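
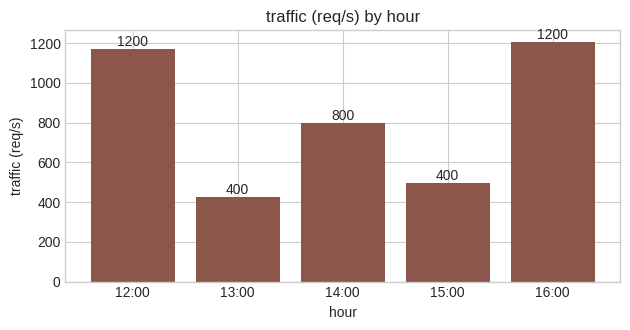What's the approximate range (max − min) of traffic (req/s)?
≈ 800

Max 16:00 ≈ 1200, min 13:00 ≈ 400; range ≈ 800.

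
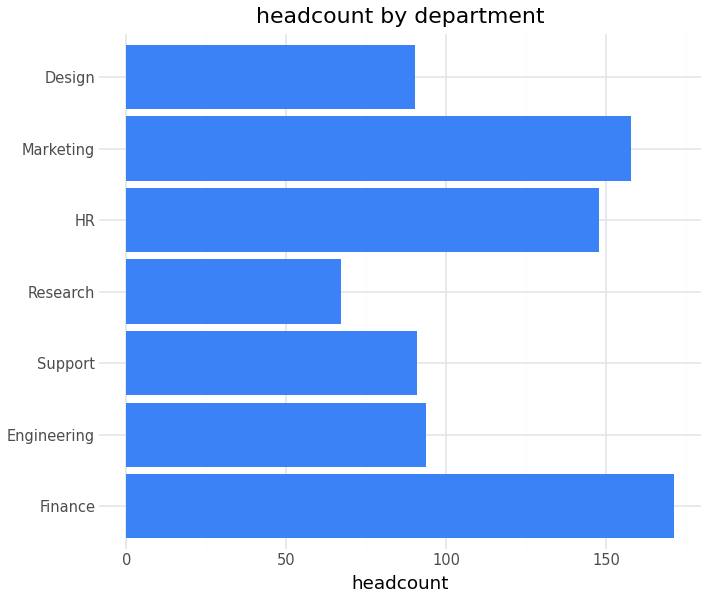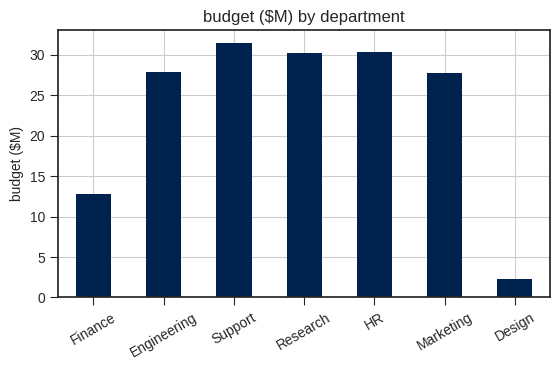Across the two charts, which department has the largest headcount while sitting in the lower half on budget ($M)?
Chart 2 median budget ($M) ≈ 30; below-median departments: Finance, Marketing, Design. Among those, Finance has the highest headcount (≈ 180).

Finance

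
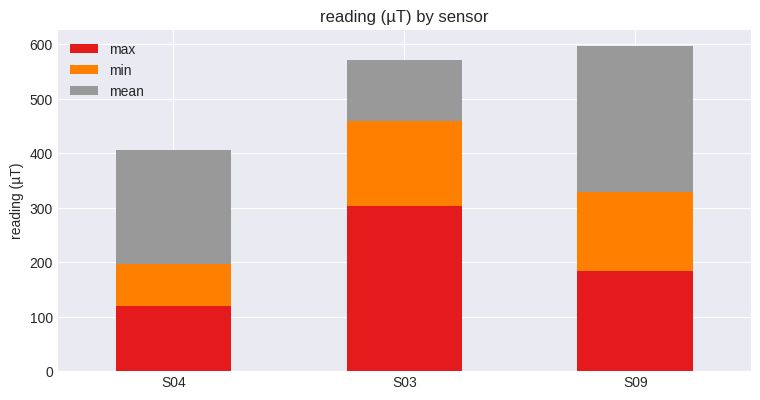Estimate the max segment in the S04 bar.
max top ≈ 100, bottom ≈ 0; segment ≈ 100.

≈ 100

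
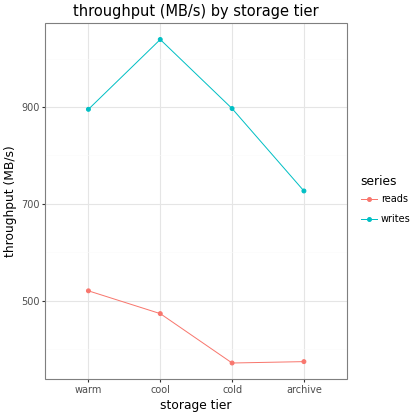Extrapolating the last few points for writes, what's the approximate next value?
Last three: 1000, 900, 700 → slope ≈ -150/step → next ≈ 550.

≈ 550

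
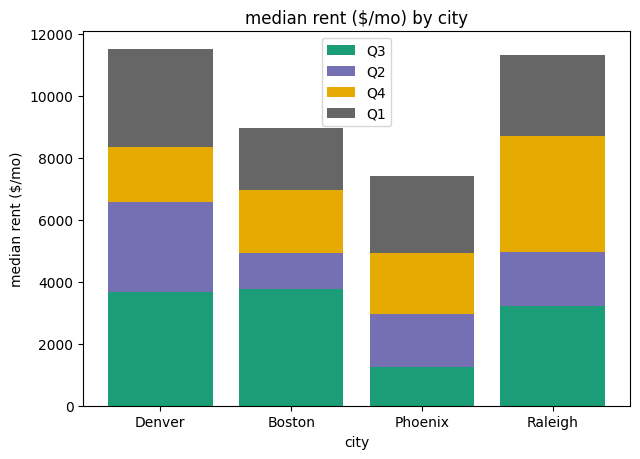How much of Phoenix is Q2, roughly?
≈ 2000

Q2 top ≈ 3000, bottom ≈ 1000; segment ≈ 2000.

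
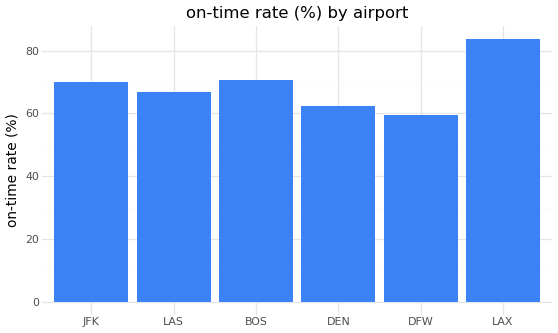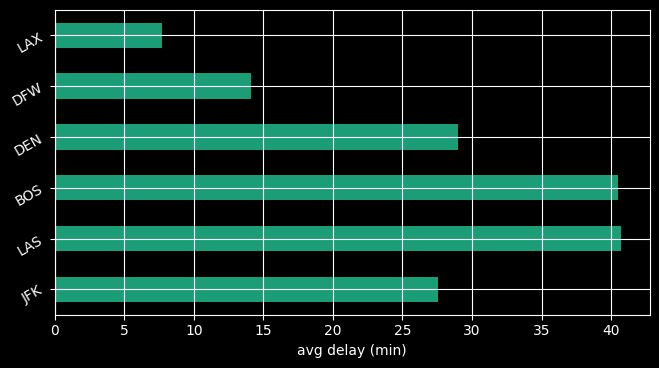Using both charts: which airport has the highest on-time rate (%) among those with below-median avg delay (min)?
Chart 2 median avg delay (min) ≈ 30; below-median airports: JFK, DFW, LAX. Among those, LAX has the highest on-time rate (%) (≈ 80).

LAX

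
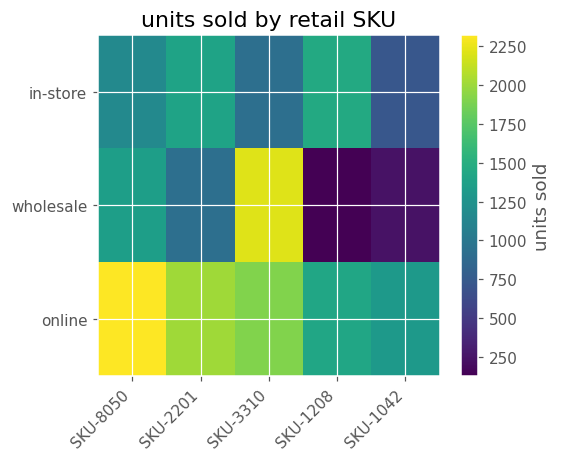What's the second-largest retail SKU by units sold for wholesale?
Top 3 for wholesale: SKU-3310 ≈ 2200, SKU-8050 ≈ 1400, SKU-2201 ≈ 1000.

SKU-8050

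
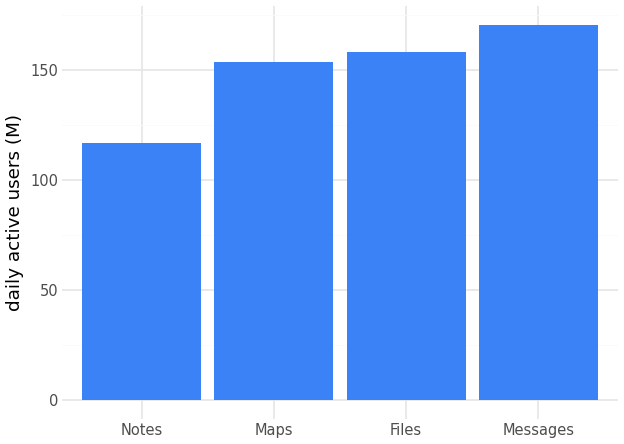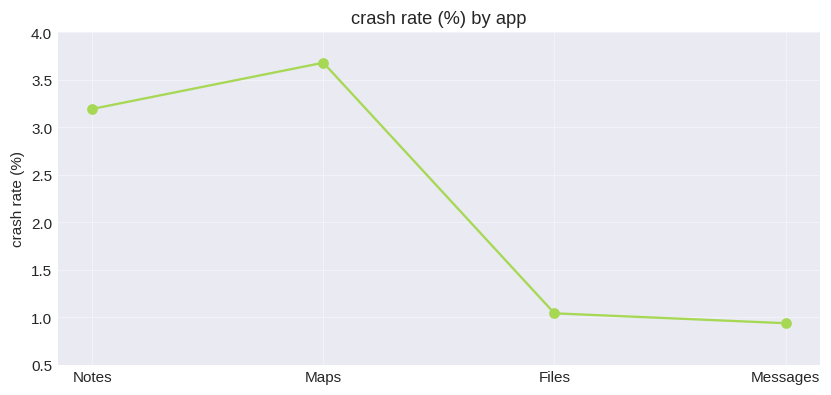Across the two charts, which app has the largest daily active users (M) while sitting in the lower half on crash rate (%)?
Messages

Chart 2 median crash rate (%) ≈ 2; below-median apps: Files, Messages. Among those, Messages has the highest daily active users (M) (≈ 180).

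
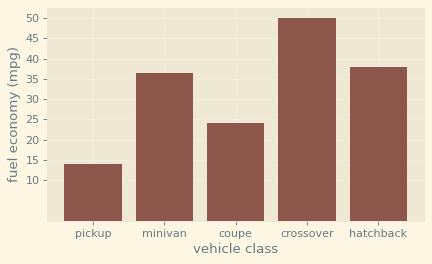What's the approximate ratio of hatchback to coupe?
≈ 1.6×

hatchback ≈ 40, coupe ≈ 25; 40/25 ≈ 1.6.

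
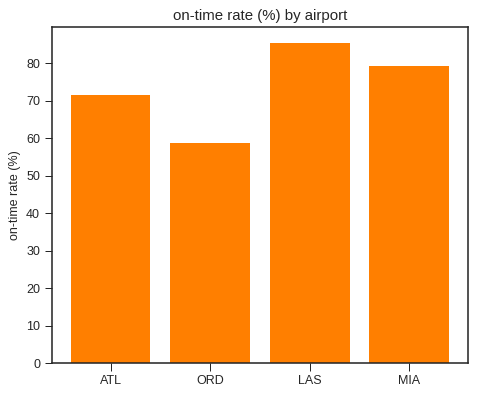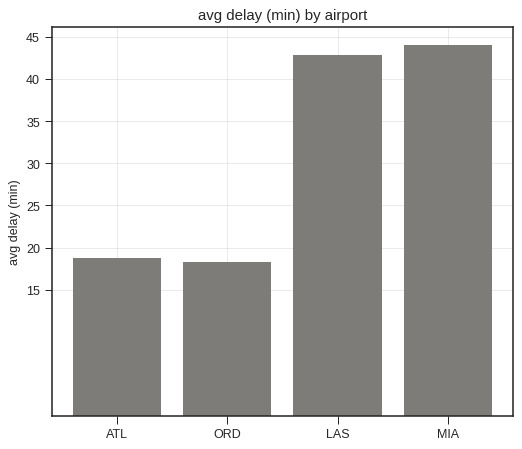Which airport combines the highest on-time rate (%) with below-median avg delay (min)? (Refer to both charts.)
Chart 2 median avg delay (min) ≈ 30; below-median airports: ATL, ORD. Among those, ATL has the highest on-time rate (%) (≈ 70).

ATL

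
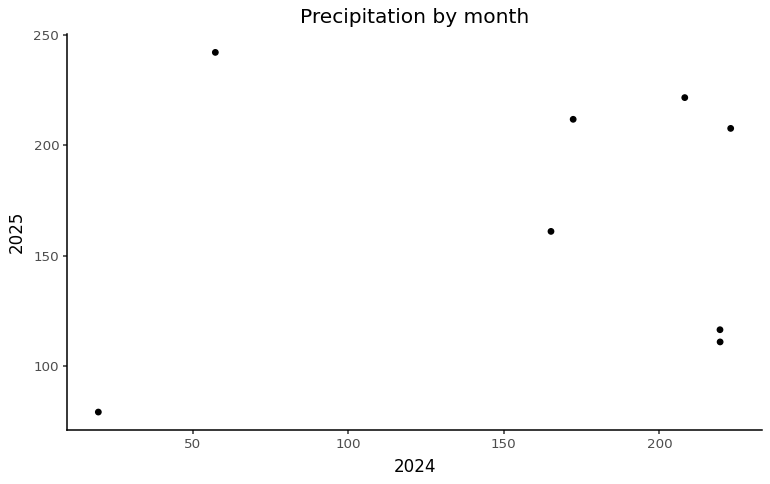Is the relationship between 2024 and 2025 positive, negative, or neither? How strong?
no clear correlation

Points are roughly uncorrelated; weak (|r| ≈ 0.1).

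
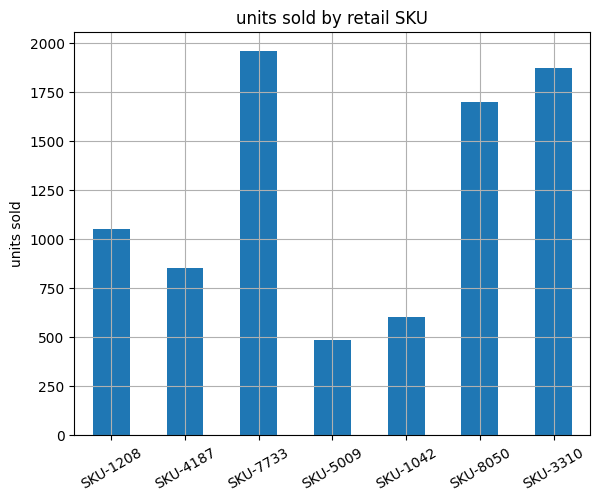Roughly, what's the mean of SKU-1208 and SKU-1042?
(1000 + 600) / 2 ≈ 800.

≈ 800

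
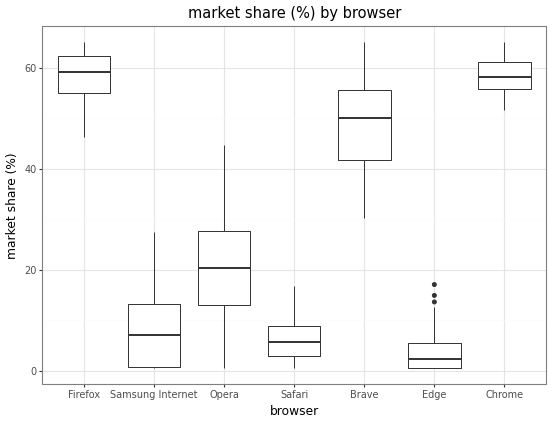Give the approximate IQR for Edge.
Q3 ≈ 5, Q1 ≈ 0; IQR ≈ 5.

≈ 5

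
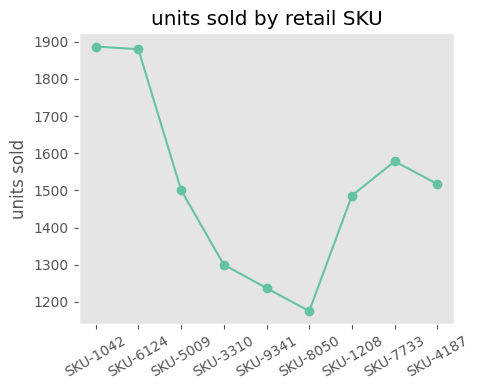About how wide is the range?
≈ 700

Max SKU-1042 ≈ 1900, min SKU-8050 ≈ 1200; range ≈ 700.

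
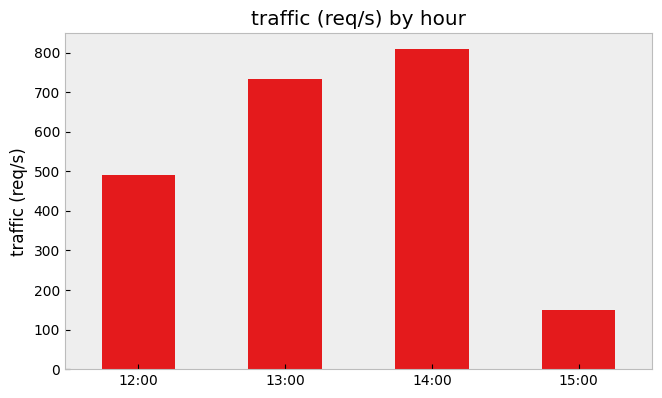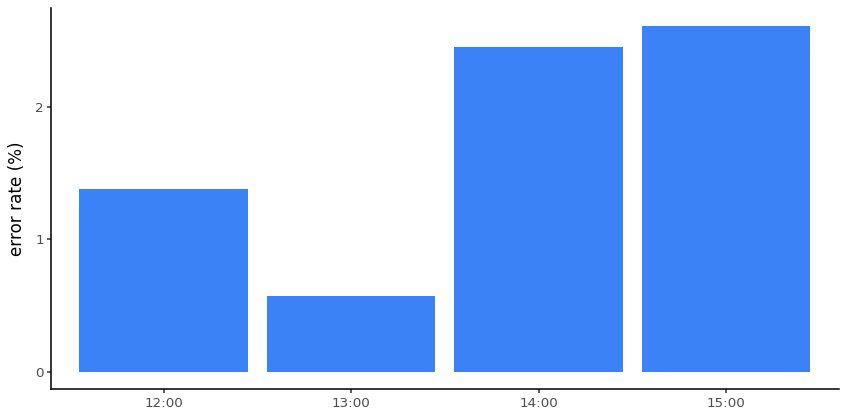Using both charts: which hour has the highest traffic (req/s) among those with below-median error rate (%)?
Chart 2 median error rate (%) ≈ 2; below-median hours: 12:00, 13:00. Among those, 13:00 has the highest traffic (req/s) (≈ 700).

13:00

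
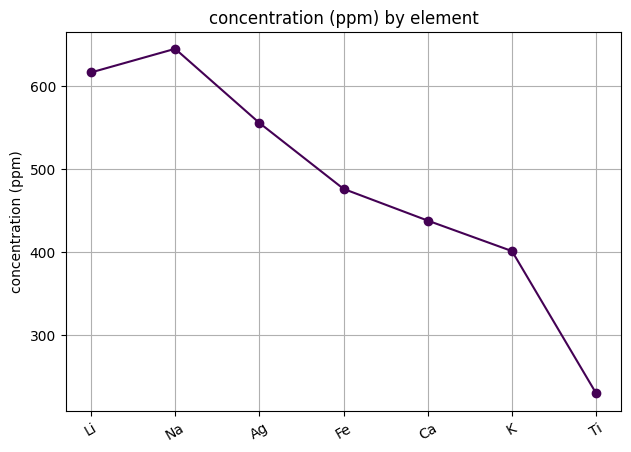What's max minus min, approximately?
Max Na ≈ 650, min Ti ≈ 250; range ≈ 400.

≈ 400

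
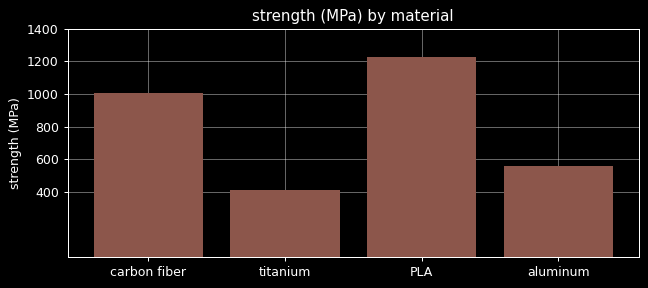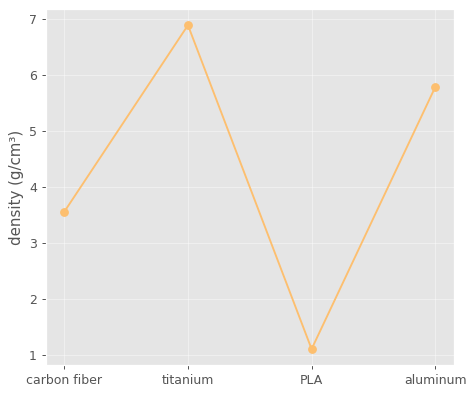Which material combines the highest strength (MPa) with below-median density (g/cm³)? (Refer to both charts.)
PLA

Chart 2 median density (g/cm³) ≈ 5; below-median materials: carbon fiber, PLA. Among those, PLA has the highest strength (MPa) (≈ 1200).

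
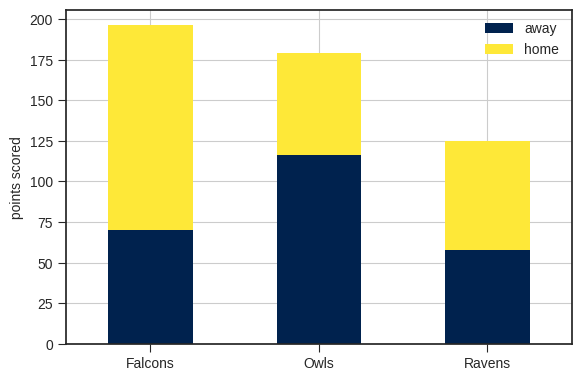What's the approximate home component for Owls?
home top ≈ 180, bottom ≈ 120; segment ≈ 60.

≈ 60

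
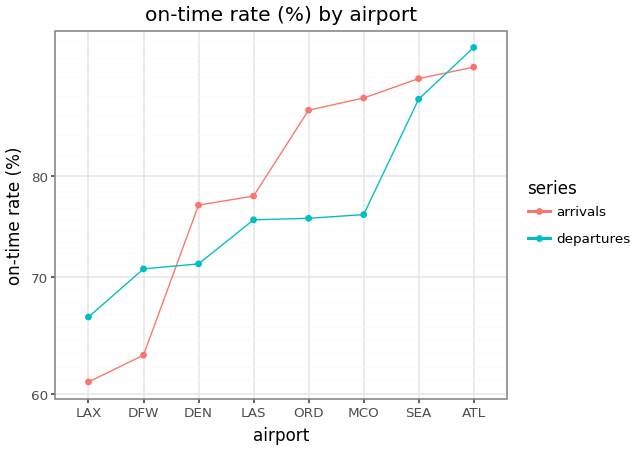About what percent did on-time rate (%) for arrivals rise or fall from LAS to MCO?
≈ +12.5%

LAS ≈ 80, MCO ≈ 90; (90 − 80) / 80 ≈ +12.5%.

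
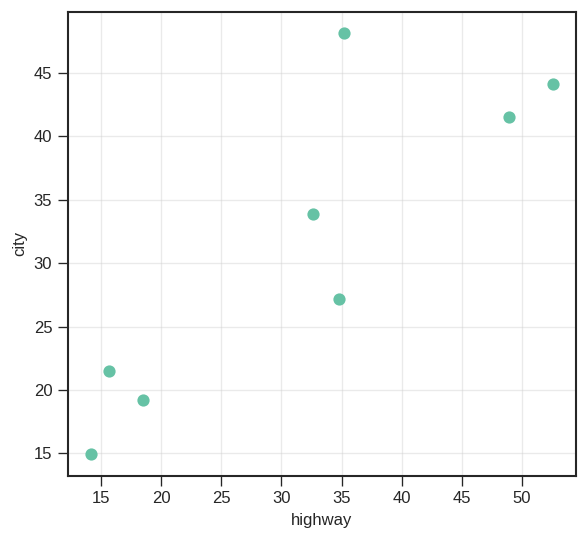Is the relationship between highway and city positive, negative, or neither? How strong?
Points are positively correlated; strong (|r| ≈ 0.9).

positive, strong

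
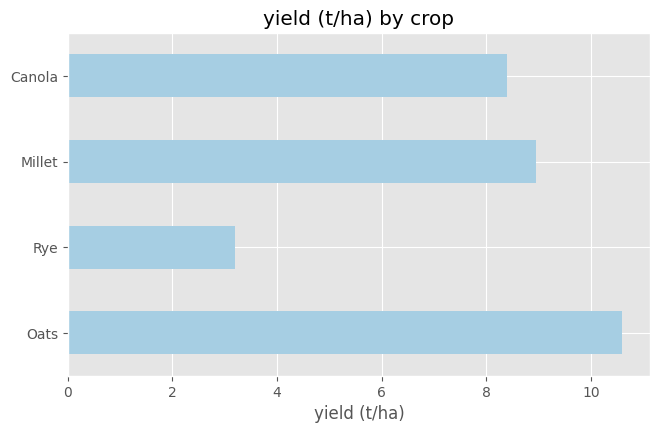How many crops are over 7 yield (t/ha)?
3

Above 7: Oats, Millet, Canola.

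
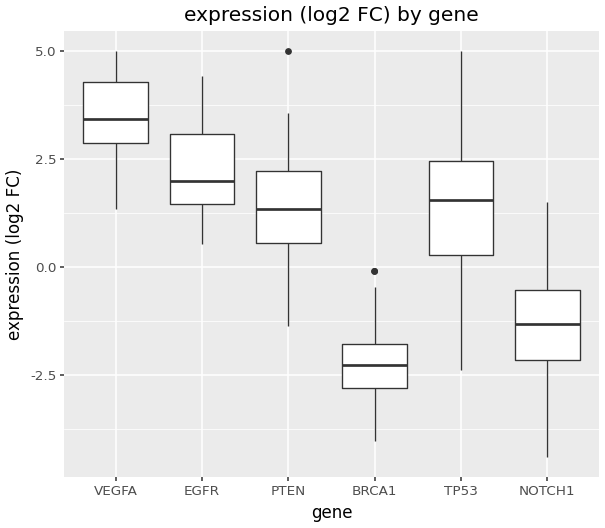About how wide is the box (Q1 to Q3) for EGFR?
Q3 ≈ 3.0, Q1 ≈ 1.5; IQR ≈ 1.5.

≈ 1.5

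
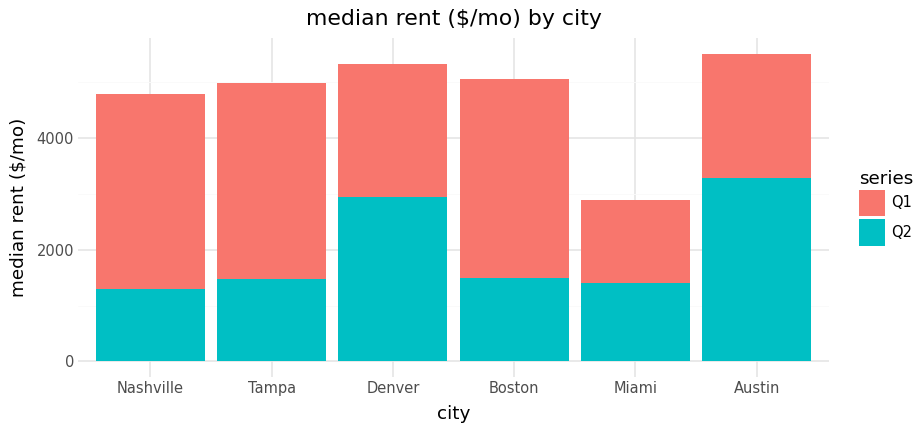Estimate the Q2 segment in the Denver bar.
Q2 top ≈ 3000, bottom ≈ 0; segment ≈ 3000.

≈ 3000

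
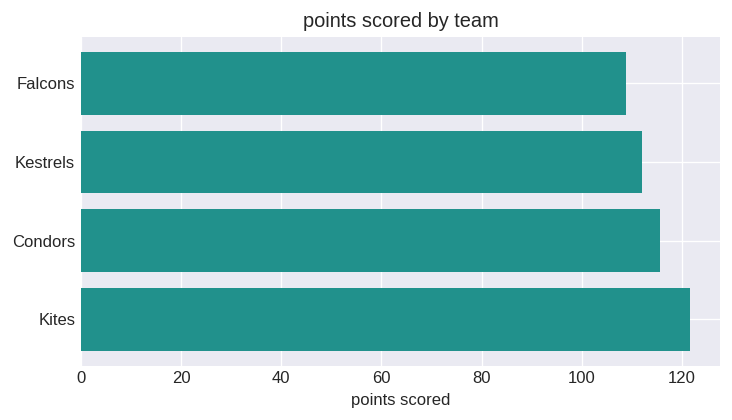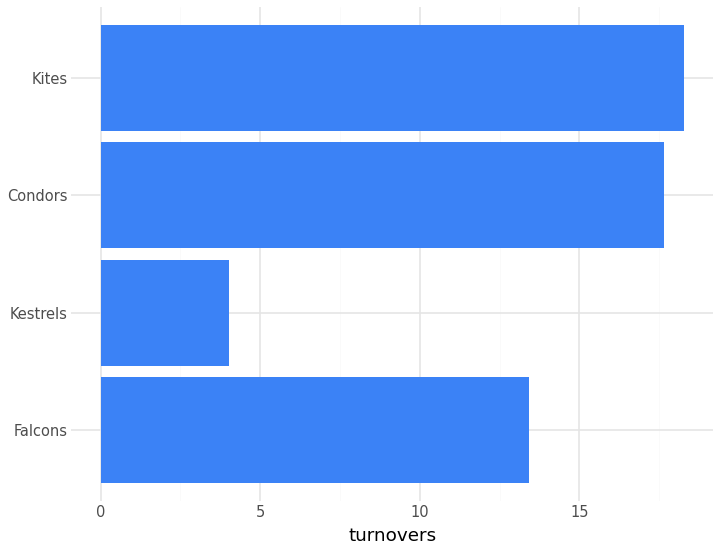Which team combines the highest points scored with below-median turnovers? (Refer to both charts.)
Kestrels

Chart 2 median turnovers ≈ 16; below-median teams: Falcons, Kestrels. Among those, Kestrels has the highest points scored (≈ 120).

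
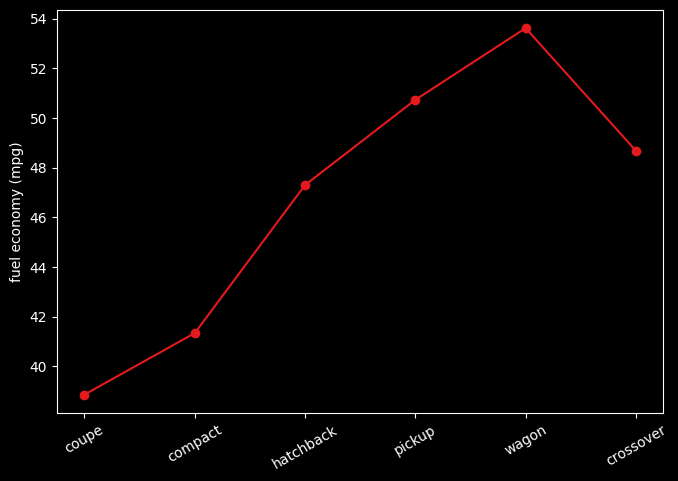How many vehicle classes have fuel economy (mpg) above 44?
Above 44: hatchback, pickup, wagon, crossover.

4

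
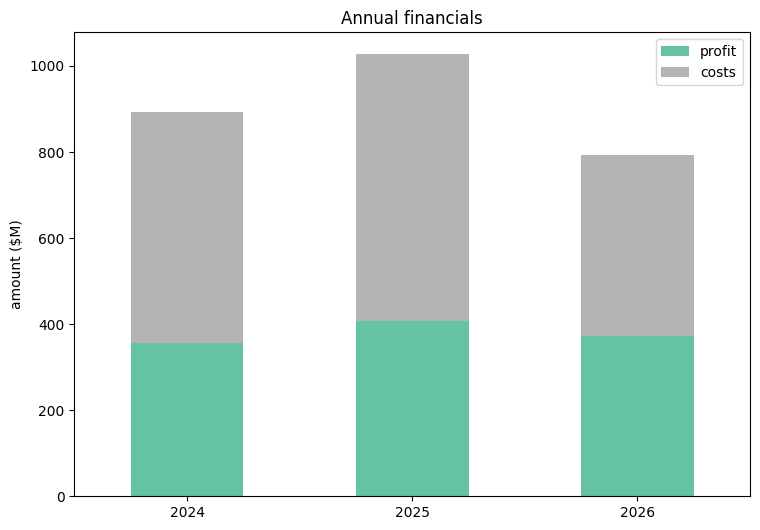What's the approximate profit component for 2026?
≈ 400

profit top ≈ 400, bottom ≈ 0; segment ≈ 400.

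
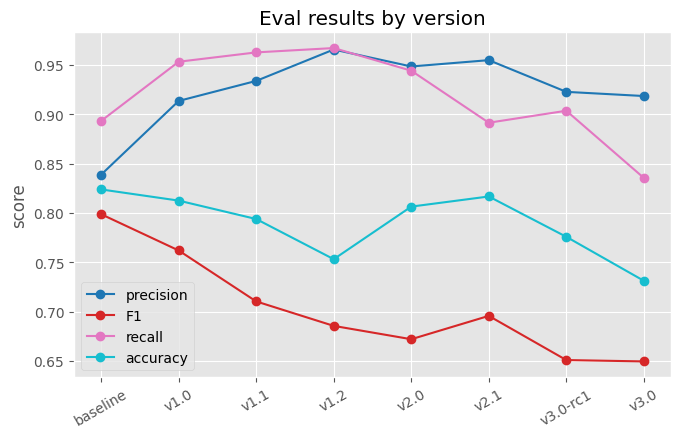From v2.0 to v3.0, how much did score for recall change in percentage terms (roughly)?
≈ -10.5%

v2.0 ≈ 0.95, v3.0 ≈ 0.85; (0.85 − 0.95) / 0.95 ≈ -10.5%.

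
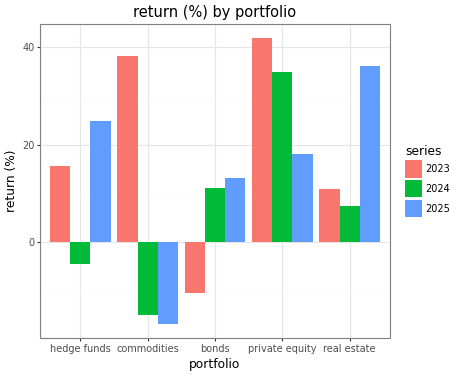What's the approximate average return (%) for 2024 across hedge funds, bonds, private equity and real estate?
≈ 11

(-5 + 10 + 35 + 5) / 4 ≈ 11.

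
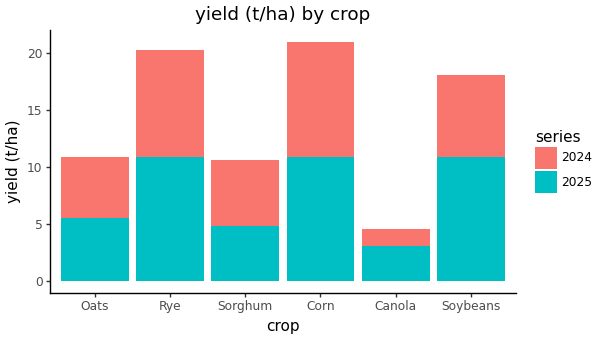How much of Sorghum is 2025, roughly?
≈ 4

2025 top ≈ 4, bottom ≈ 0; segment ≈ 4.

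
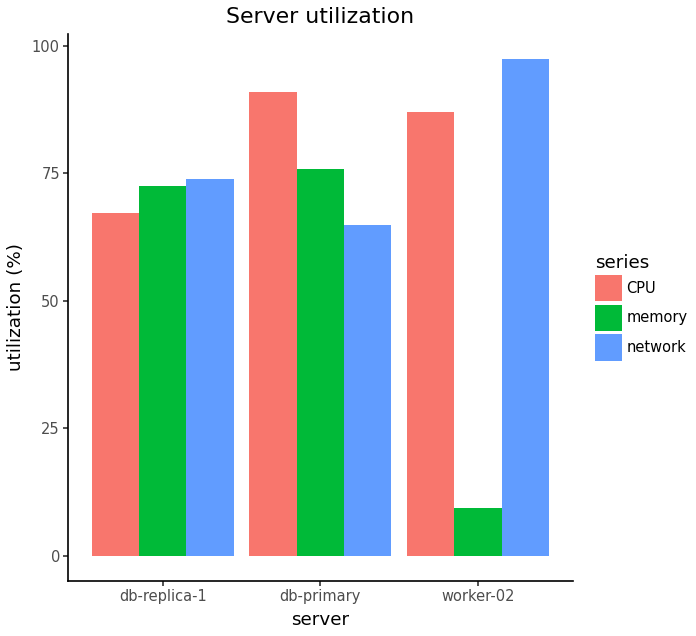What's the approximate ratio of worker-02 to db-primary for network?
worker-02 ≈ 100, db-primary ≈ 60; 100/60 ≈ 1.67.

≈ 1.67×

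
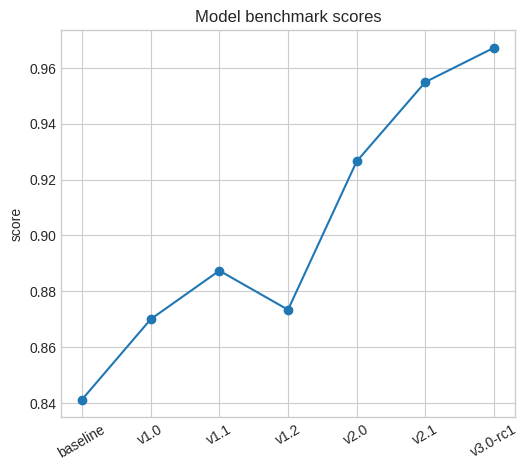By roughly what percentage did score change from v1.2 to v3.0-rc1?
≈ +9.1%

v1.2 ≈ 0.88, v3.0-rc1 ≈ 0.96; (0.96 − 0.88) / 0.88 ≈ +9.1%.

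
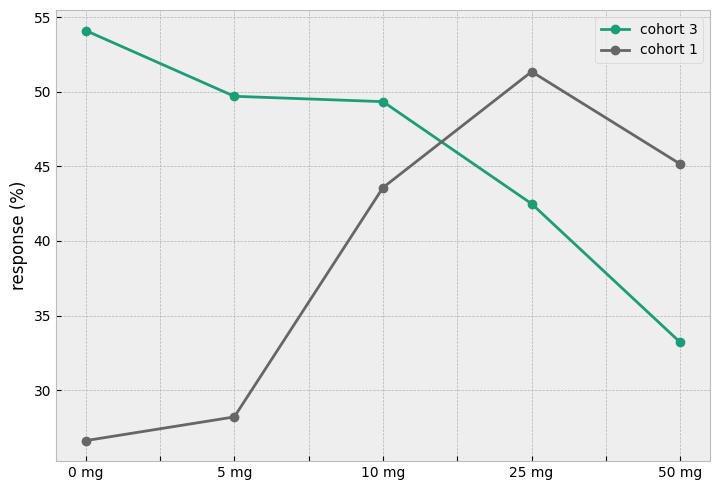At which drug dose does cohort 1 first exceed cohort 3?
25 mg

10 mg: cohort 1 ≈ 45 vs cohort 3 ≈ 50 (not yet); 25 mg: cohort 1 ≈ 50 vs cohort 3 ≈ 40 (first crossover).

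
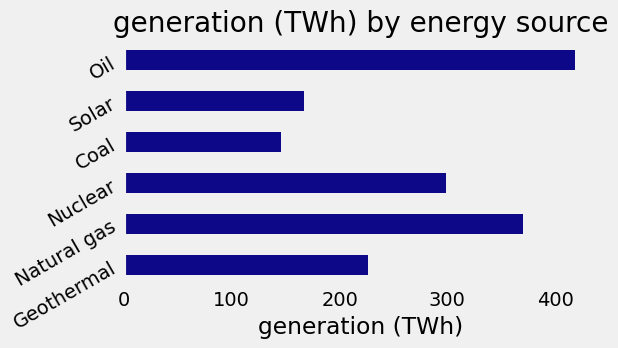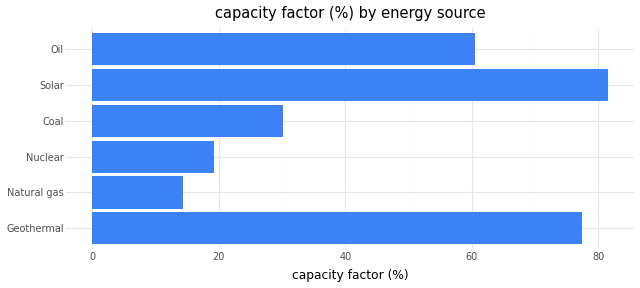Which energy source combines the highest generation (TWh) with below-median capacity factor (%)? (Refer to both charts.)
Chart 2 median capacity factor (%) ≈ 50; below-median energy sources: Natural gas, Nuclear, Coal. Among those, Natural gas has the highest generation (TWh) (≈ 350).

Natural gas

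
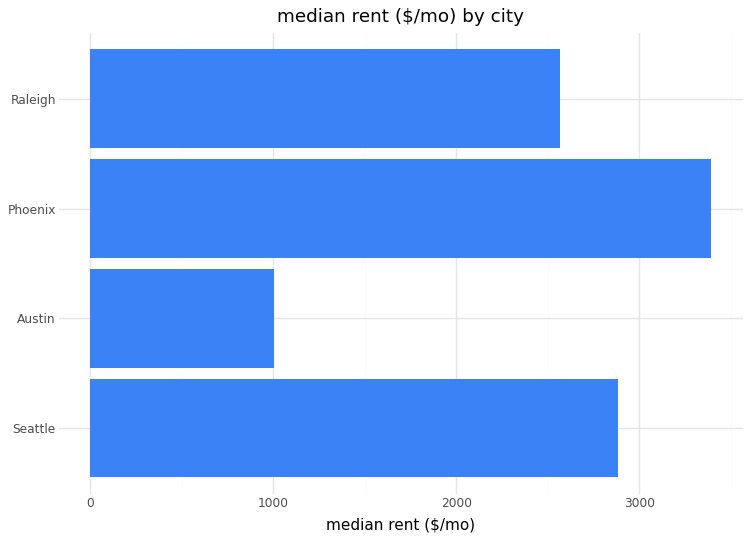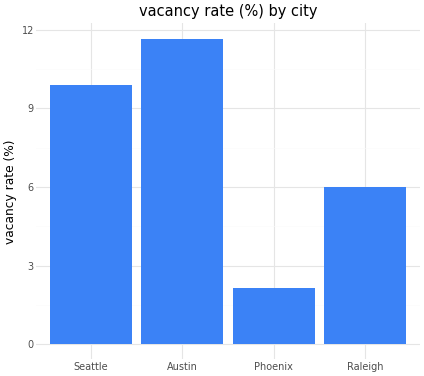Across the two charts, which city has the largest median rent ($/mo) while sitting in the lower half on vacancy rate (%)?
Phoenix

Chart 2 median vacancy rate (%) ≈ 8; below-median cities: Phoenix, Raleigh. Among those, Phoenix has the highest median rent ($/mo) (≈ 3500).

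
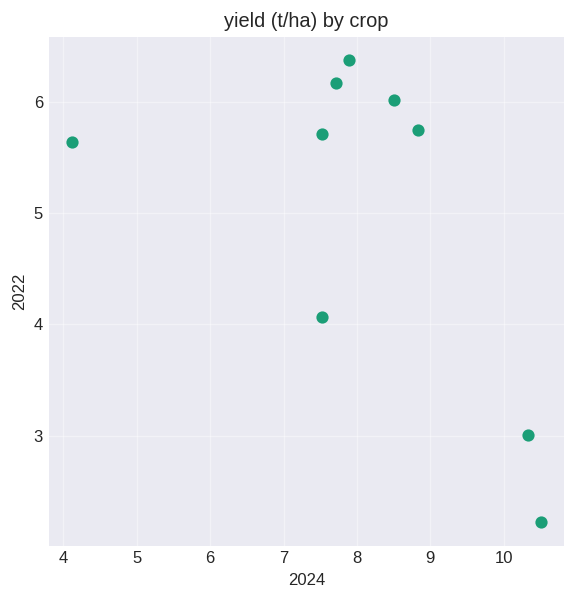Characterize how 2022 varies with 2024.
Points are negatively correlated; moderate (|r| ≈ 0.6).

negative, moderate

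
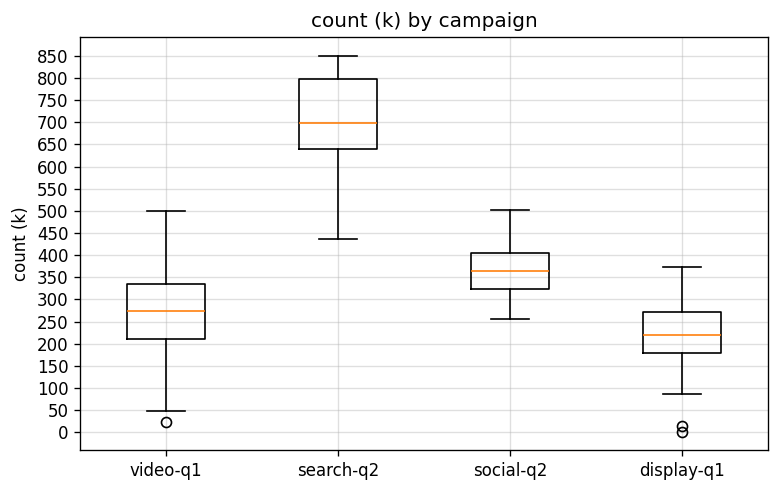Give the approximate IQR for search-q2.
Q3 ≈ 800, Q1 ≈ 650; IQR ≈ 150.

≈ 150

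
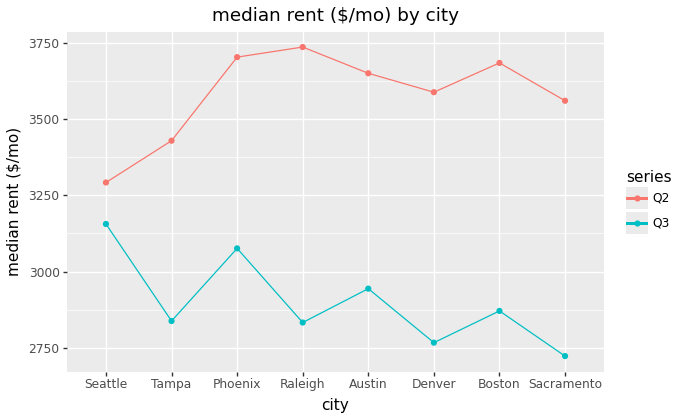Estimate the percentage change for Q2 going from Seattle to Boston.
≈ +12.1%

Seattle ≈ 3300, Boston ≈ 3700; (3700 − 3300) / 3300 ≈ +12.1%.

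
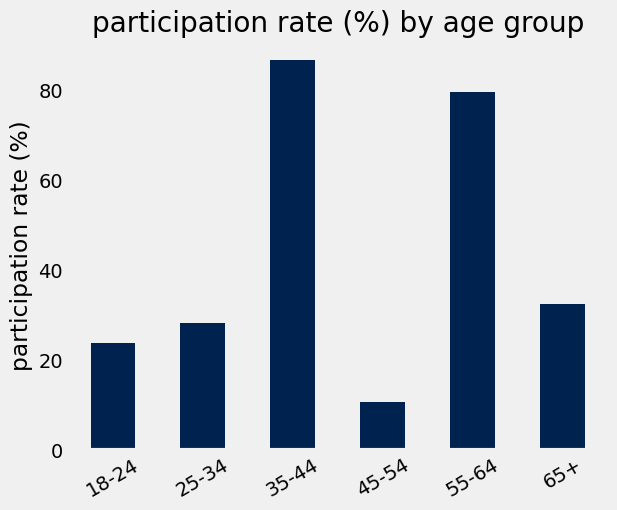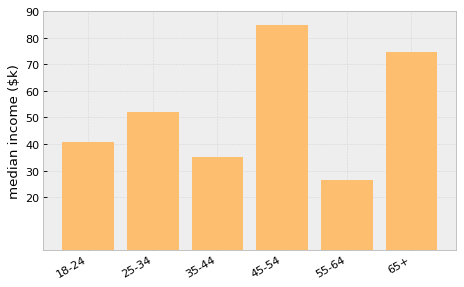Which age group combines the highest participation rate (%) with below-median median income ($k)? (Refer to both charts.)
35-44

Chart 2 median median income ($k) ≈ 50; below-median age groups: 18-24, 35-44, 55-64. Among those, 35-44 has the highest participation rate (%) (≈ 90).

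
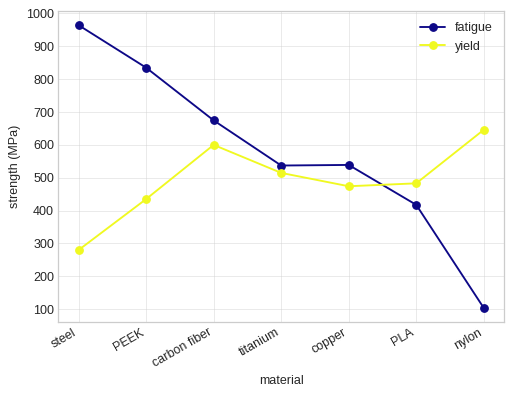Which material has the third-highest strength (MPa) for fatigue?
Top 4 for fatigue: steel ≈ 1000, PEEK ≈ 800, carbon fiber ≈ 700, copper ≈ 500.

carbon fiber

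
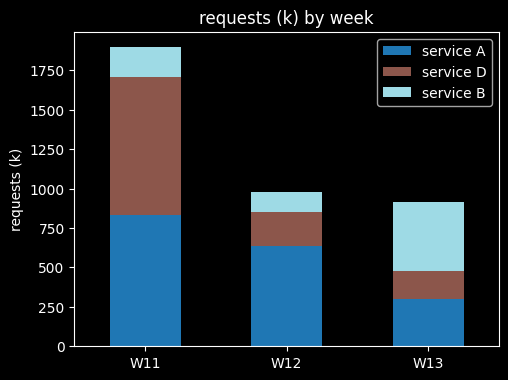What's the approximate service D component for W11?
≈ 1000

service D top ≈ 1800, bottom ≈ 800; segment ≈ 1000.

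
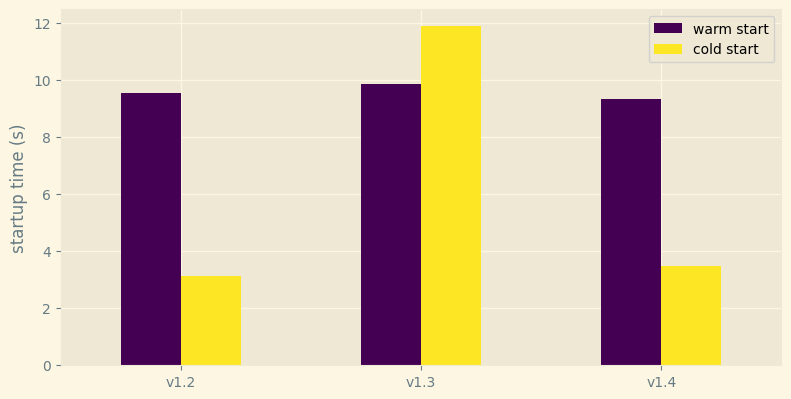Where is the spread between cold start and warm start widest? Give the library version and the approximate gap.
v1.2, ≈ 7 s

v1.2: cold start ≈ 3, warm start ≈ 10 → gap ≈ 7. Next-largest (v1.4) is only ≈ 6.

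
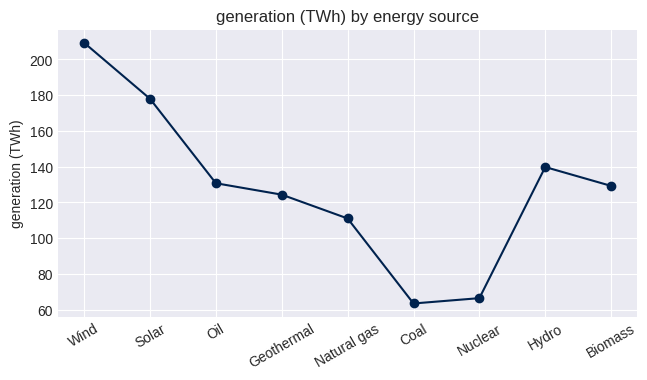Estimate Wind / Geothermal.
≈ 1.67×

Wind ≈ 200, Geothermal ≈ 120; 200/120 ≈ 1.67.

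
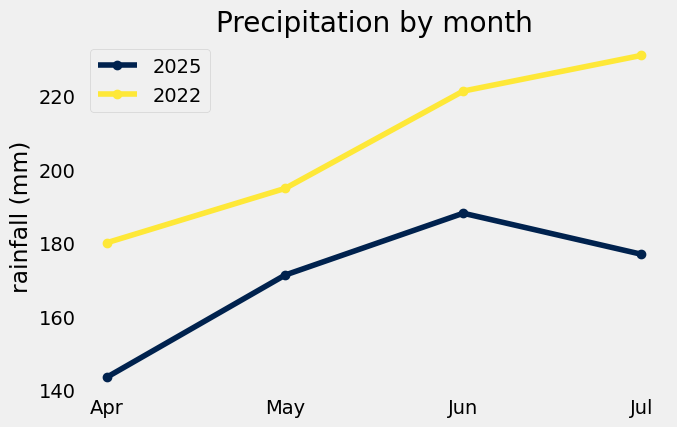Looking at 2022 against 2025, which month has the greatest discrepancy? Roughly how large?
Jul, ≈ 50 mm

Jul: 2022 ≈ 230, 2025 ≈ 180 → gap ≈ 50. Next-largest (Apr) is only ≈ 40.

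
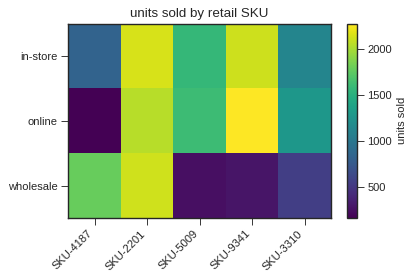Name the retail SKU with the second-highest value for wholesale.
Top 3 for wholesale: SKU-2201 ≈ 2200, SKU-4187 ≈ 1800, SKU-3310 ≈ 600.

SKU-4187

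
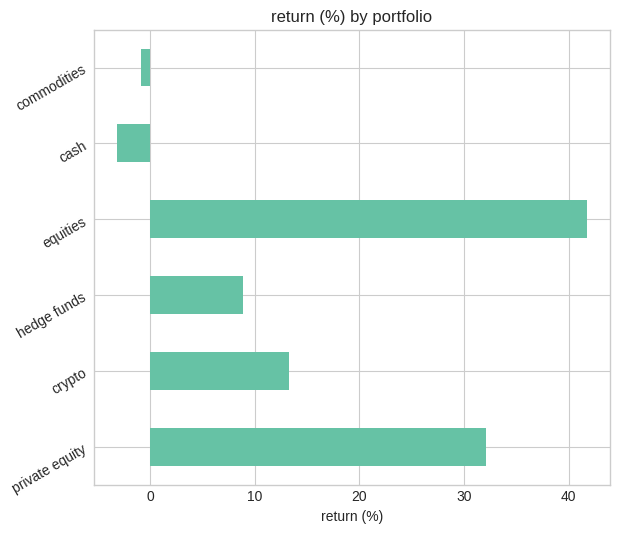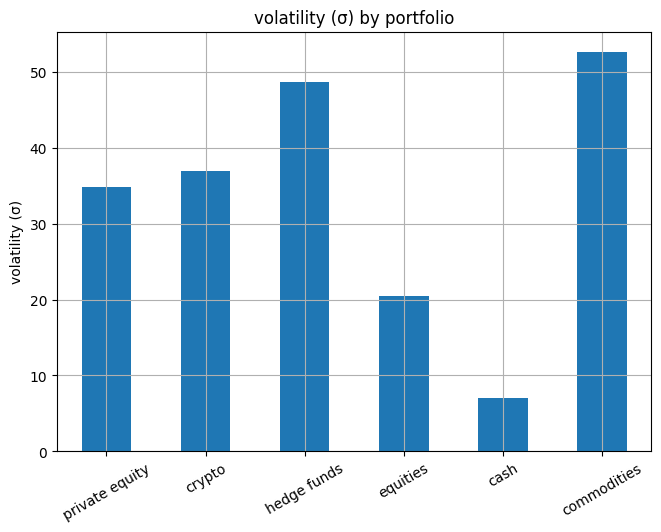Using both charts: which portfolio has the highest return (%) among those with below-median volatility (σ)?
Chart 2 median volatility (σ) ≈ 35; below-median portfolios: private equity, equities, cash. Among those, equities has the highest return (%) (≈ 40).

equities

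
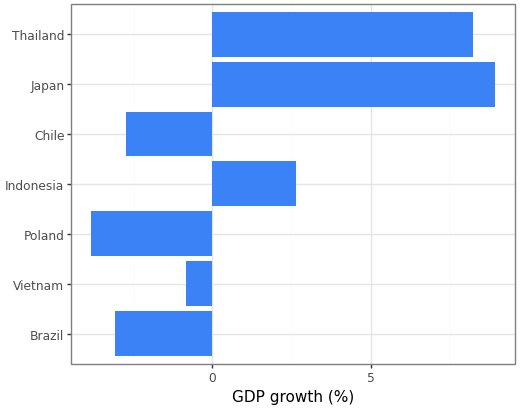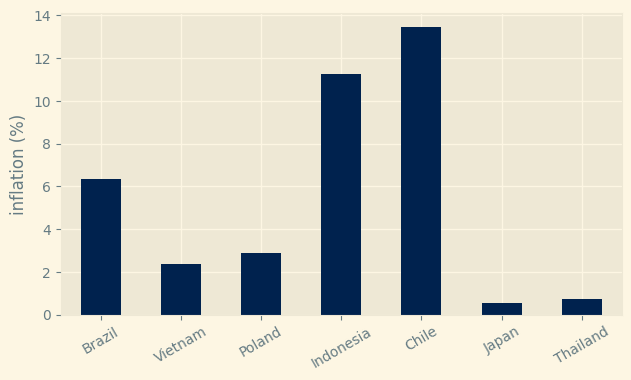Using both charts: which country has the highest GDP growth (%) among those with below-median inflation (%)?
Chart 2 median inflation (%) ≈ 2; below-median countries: Vietnam, Japan, Thailand. Among those, Japan has the highest GDP growth (%) (≈ 9).

Japan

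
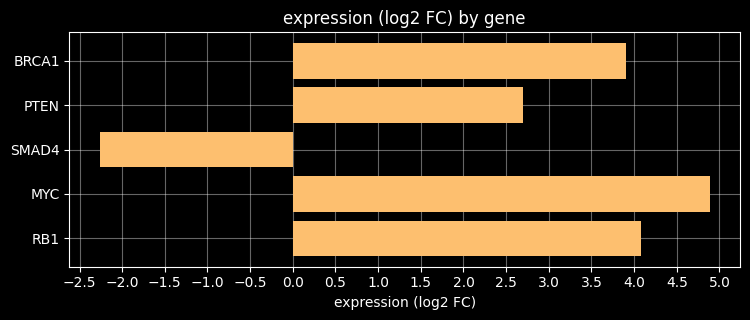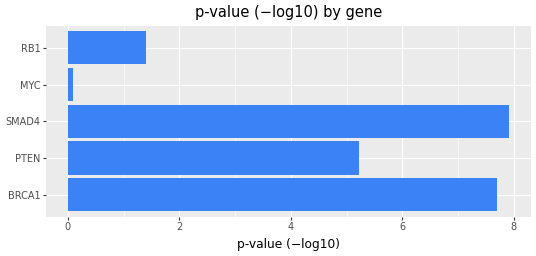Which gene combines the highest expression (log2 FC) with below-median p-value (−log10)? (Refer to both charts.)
Chart 2 median p-value (−log10) ≈ 5; below-median genes: MYC, RB1. Among those, MYC has the highest expression (log2 FC) (≈ 5).

MYC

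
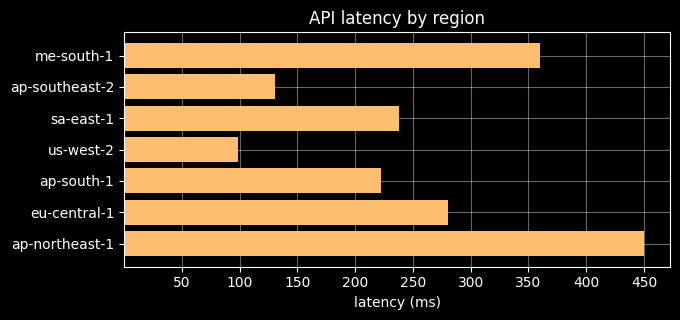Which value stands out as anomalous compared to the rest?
ap-northeast-1

ap-northeast-1 ≈ 450; the rest sit between ≈ 100 and ≈ 350.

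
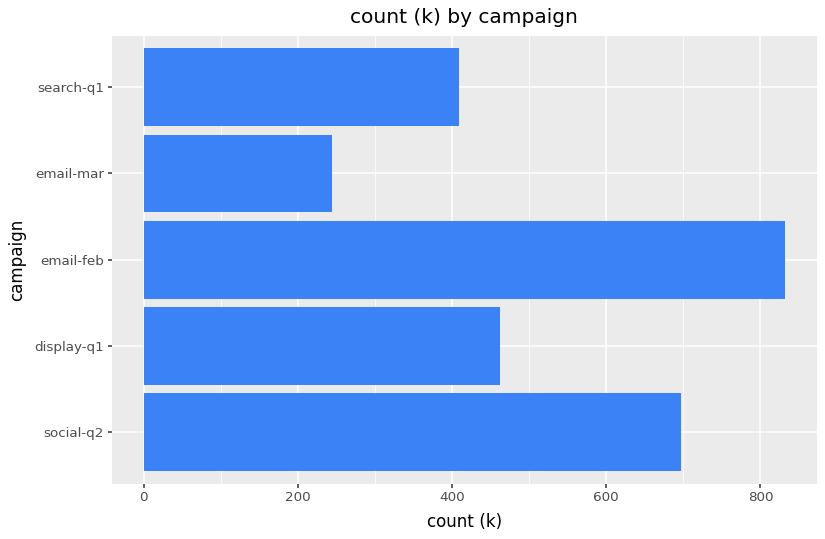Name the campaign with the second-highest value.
Top 3: email-feb ≈ 800, social-q2 ≈ 700, display-q1 ≈ 500.

social-q2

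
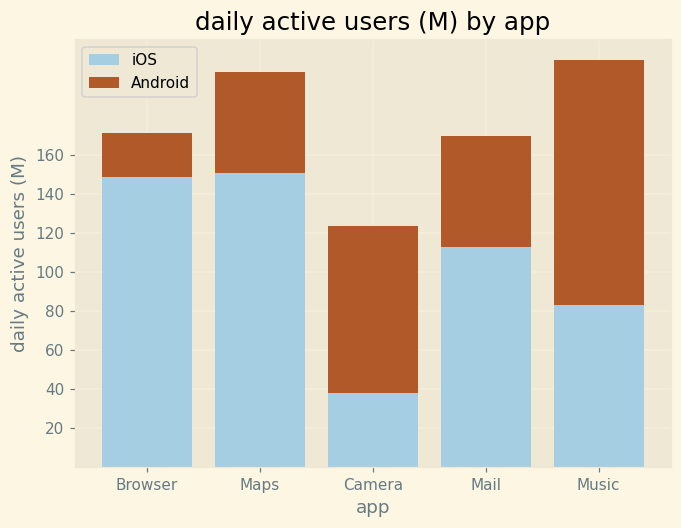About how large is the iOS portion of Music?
≈ 80

iOS top ≈ 80, bottom ≈ 0; segment ≈ 80.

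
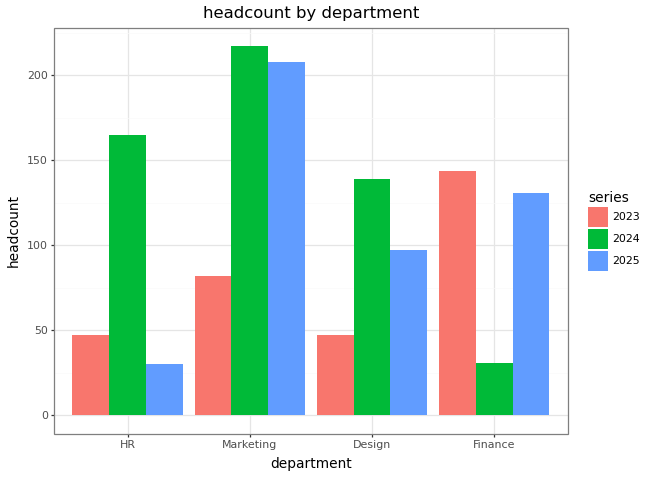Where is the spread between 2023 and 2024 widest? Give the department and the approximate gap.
Marketing: 2023 ≈ 80, 2024 ≈ 220 → gap ≈ 140. Next-largest (HR) is only ≈ 120.

Marketing, ≈ 140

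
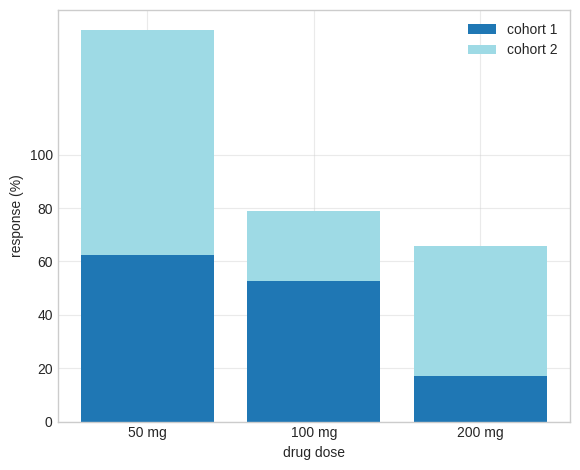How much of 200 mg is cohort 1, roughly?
cohort 1 top ≈ 20, bottom ≈ 0; segment ≈ 20.

≈ 20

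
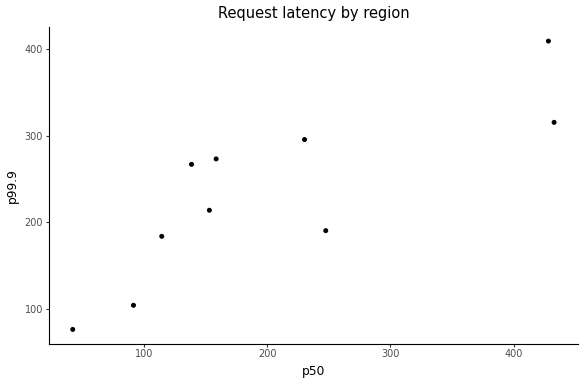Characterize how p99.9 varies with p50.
Points are positively correlated; strong (|r| ≈ 0.8).

positive, strong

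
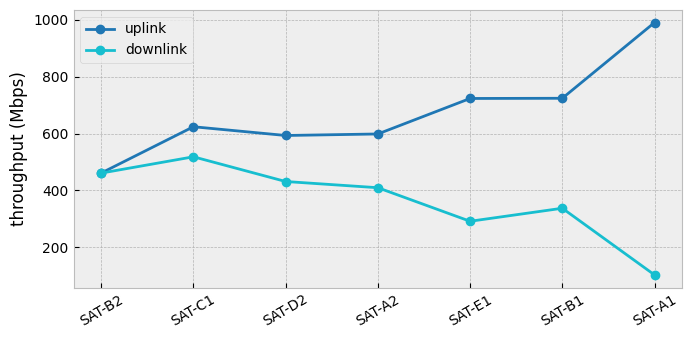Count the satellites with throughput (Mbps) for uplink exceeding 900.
Above 900: SAT-A1.

1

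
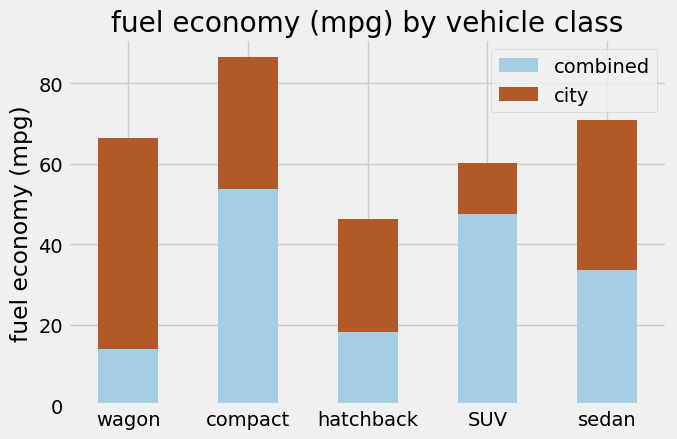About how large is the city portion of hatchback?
≈ 30

city top ≈ 50, bottom ≈ 20; segment ≈ 30.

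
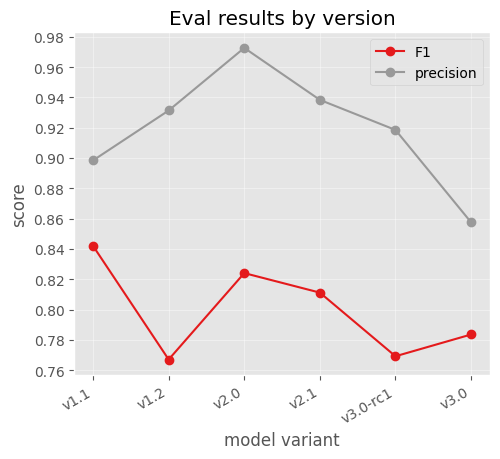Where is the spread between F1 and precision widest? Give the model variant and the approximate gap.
v1.2, ≈ 0.18

v1.2: F1 ≈ 0.76, precision ≈ 0.94 → gap ≈ 0.18. Next-largest (v3.0-rc1) is only ≈ 0.16.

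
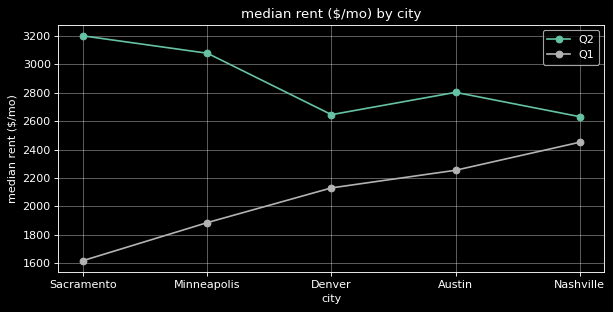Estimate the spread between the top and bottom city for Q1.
Max Nashville ≈ 2400, min Sacramento ≈ 1600; range ≈ 800.

≈ 800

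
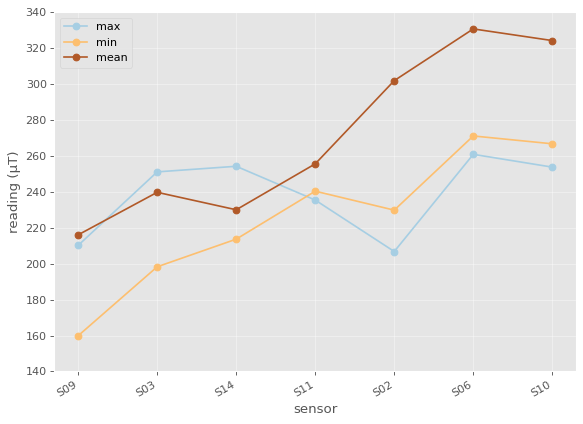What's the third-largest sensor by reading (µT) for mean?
S02

Top 4 for mean: S06 ≈ 340, S10 ≈ 320, S02 ≈ 300, S11 ≈ 260.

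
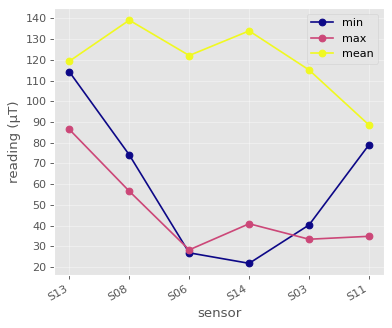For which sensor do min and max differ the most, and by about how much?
S11, ≈ 50 µT

S11: min ≈ 80, max ≈ 30 → gap ≈ 50. Next-largest (S13) is only ≈ 20.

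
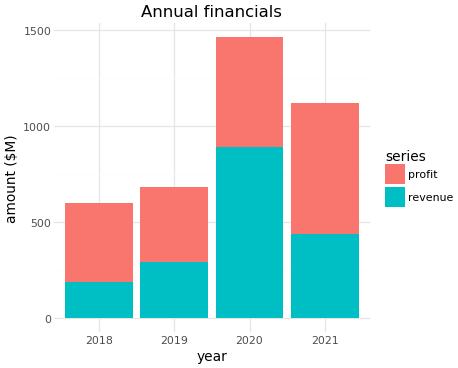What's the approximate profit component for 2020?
profit top ≈ 1400, bottom ≈ 800; segment ≈ 600.

≈ 600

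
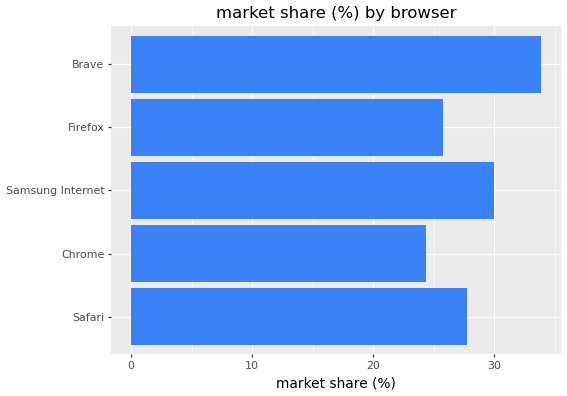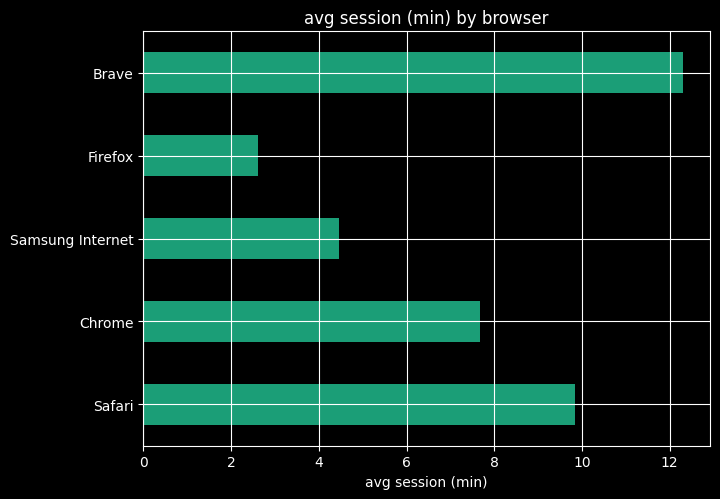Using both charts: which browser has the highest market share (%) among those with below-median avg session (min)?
Chart 2 median avg session (min) ≈ 8; below-median browsers: Samsung Internet, Firefox. Among those, Samsung Internet has the highest market share (%) (≈ 30).

Samsung Internet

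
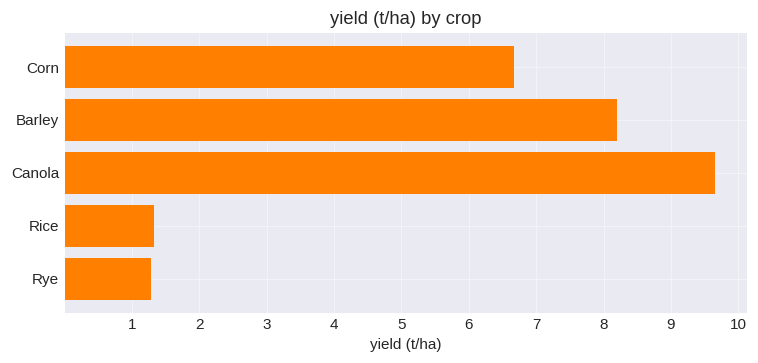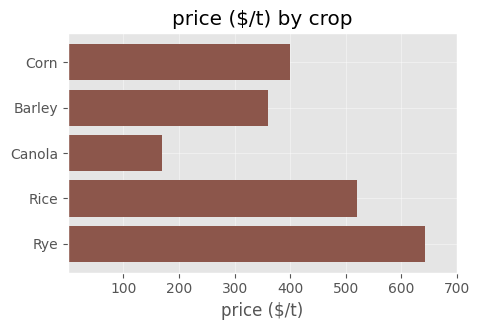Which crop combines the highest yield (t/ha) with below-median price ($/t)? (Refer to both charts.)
Canola

Chart 2 median price ($/t) ≈ 400; below-median crops: Barley, Canola. Among those, Canola has the highest yield (t/ha) (≈ 10).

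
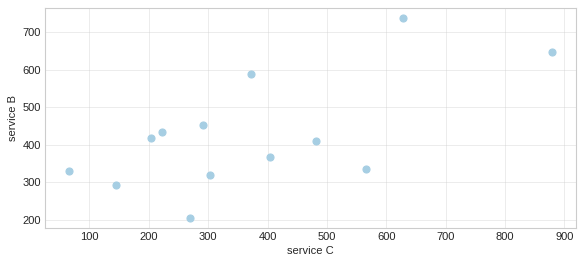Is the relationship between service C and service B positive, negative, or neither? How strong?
Points are positively correlated; moderate (|r| ≈ 0.6).

positive, moderate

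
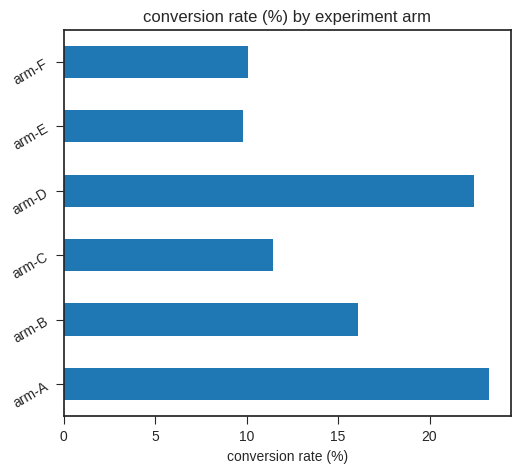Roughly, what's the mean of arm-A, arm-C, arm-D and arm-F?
(24 + 12 + 22 + 10) / 4 ≈ 17.

≈ 17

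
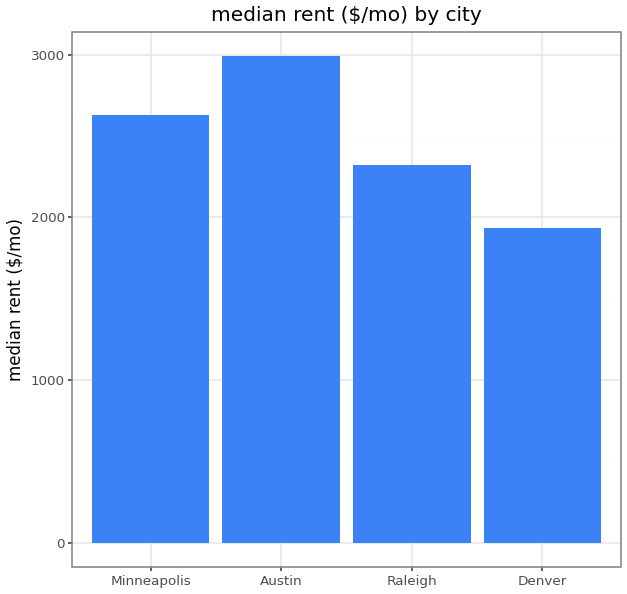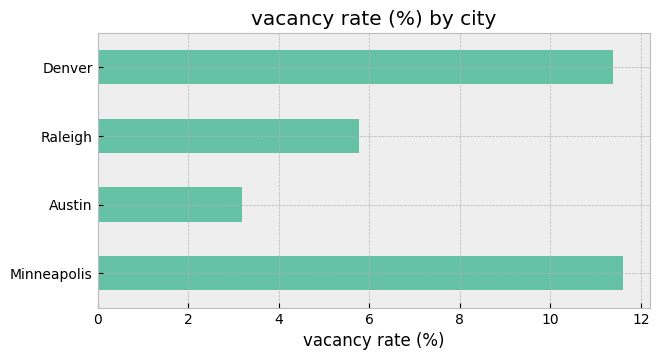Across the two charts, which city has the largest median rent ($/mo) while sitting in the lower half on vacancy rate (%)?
Chart 2 median vacancy rate (%) ≈ 8; below-median cities: Austin, Raleigh. Among those, Austin has the highest median rent ($/mo) (≈ 3000).

Austin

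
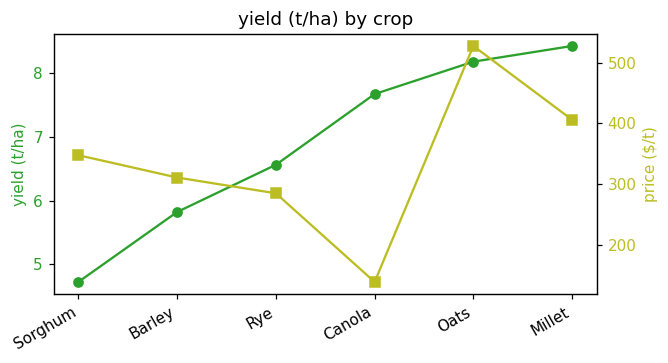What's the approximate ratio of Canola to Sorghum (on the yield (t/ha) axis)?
Canola ≈ 7.5, Sorghum ≈ 4.5; 7.5/4.5 ≈ 1.67.

≈ 1.67×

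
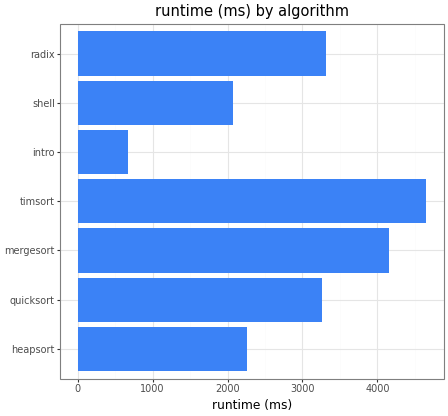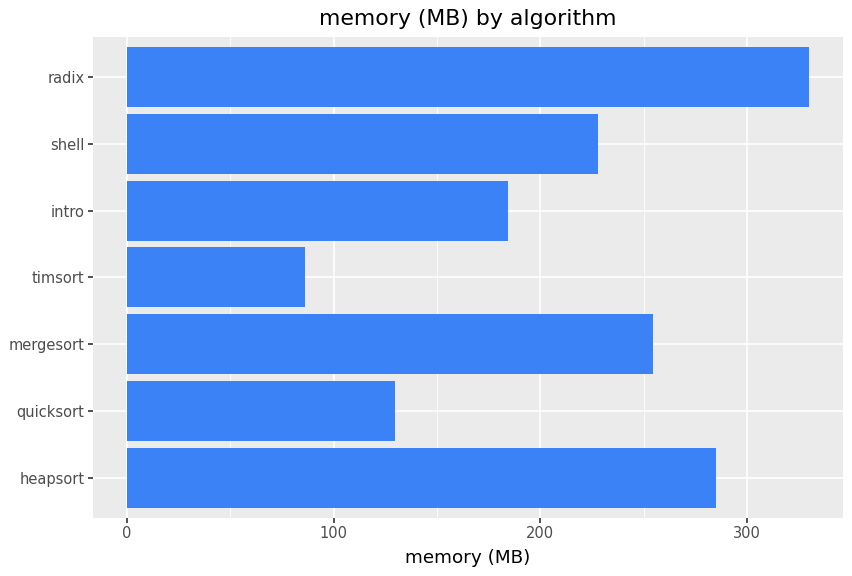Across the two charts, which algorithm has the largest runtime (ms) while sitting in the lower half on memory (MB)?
Chart 2 median memory (MB) ≈ 250; below-median algorithms: quicksort, timsort, intro. Among those, timsort has the highest runtime (ms) (≈ 4500).

timsort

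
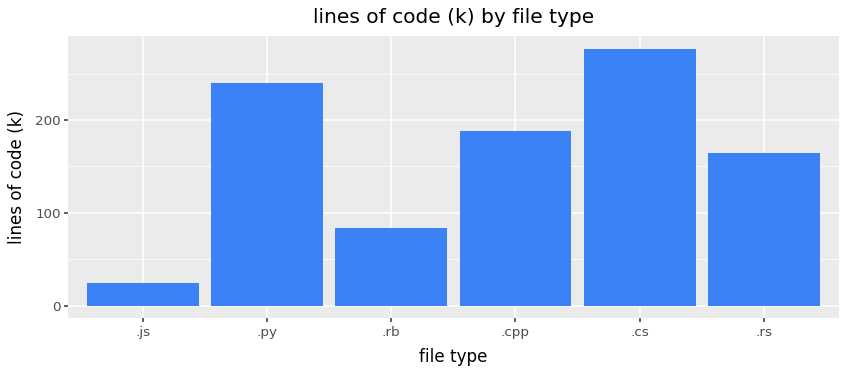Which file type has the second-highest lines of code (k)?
Top 3: .cs ≈ 275, .py ≈ 250, .cpp ≈ 200.

.py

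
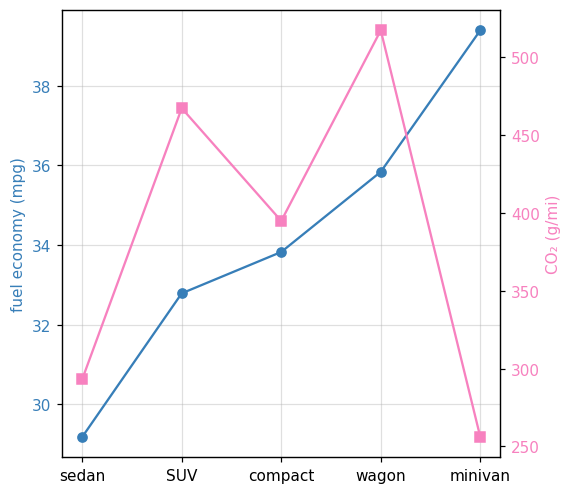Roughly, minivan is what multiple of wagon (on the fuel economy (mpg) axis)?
≈ 1.08×

minivan ≈ 39, wagon ≈ 36; 39/36 ≈ 1.08.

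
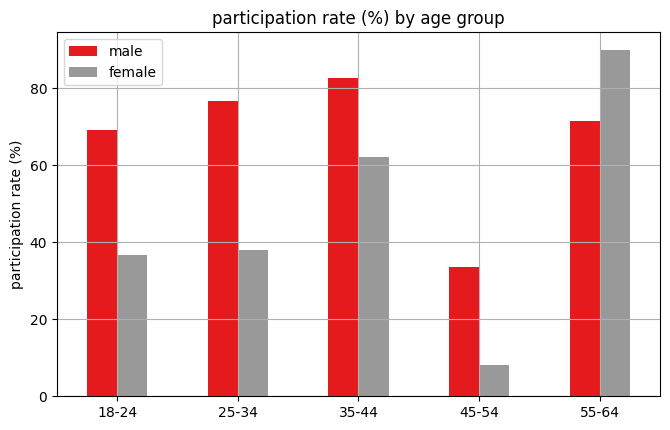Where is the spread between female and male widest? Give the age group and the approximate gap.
25-34, ≈ 40 %

25-34: female ≈ 40, male ≈ 80 → gap ≈ 40. Next-largest (18-24) is only ≈ 30.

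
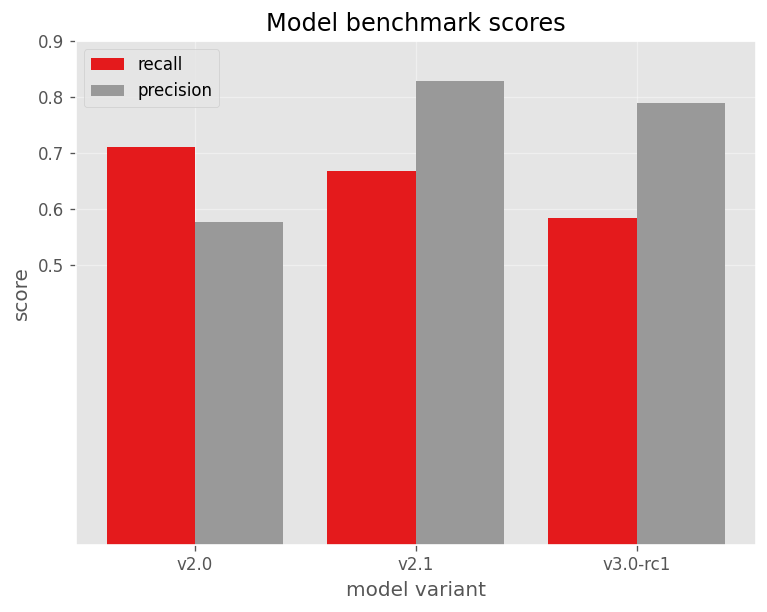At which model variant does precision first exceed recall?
v2.1

v2.0: precision ≈ 0.6 vs recall ≈ 0.7 (not yet); v2.1: precision ≈ 0.8 vs recall ≈ 0.7 (first crossover).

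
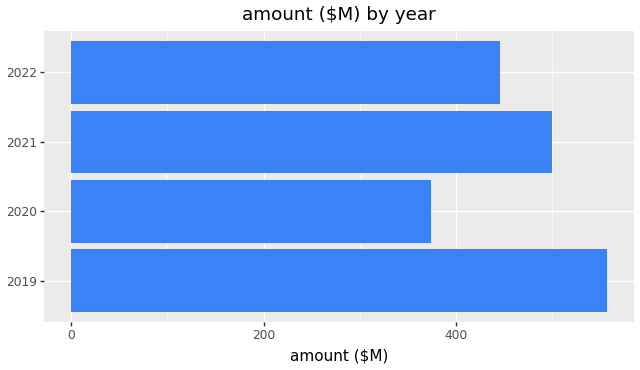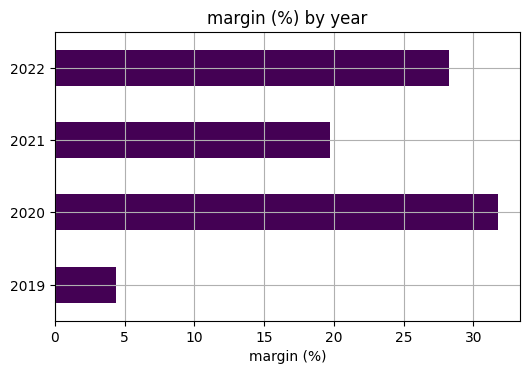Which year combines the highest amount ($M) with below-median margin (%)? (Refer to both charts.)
Chart 2 median margin (%) ≈ 25; below-median years: 2019, 2021. Among those, 2019 has the highest amount ($M) (≈ 600).

2019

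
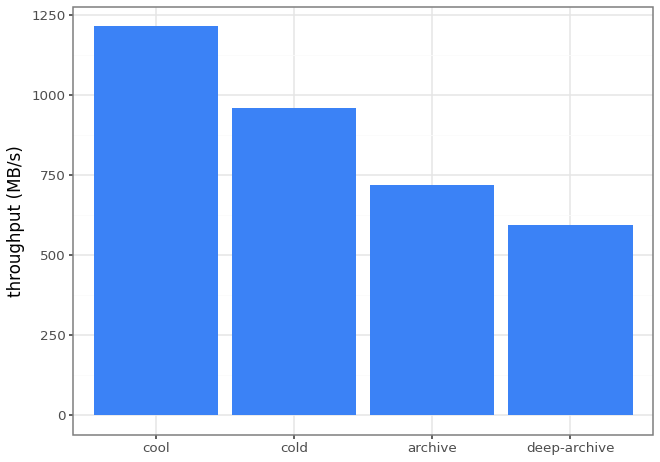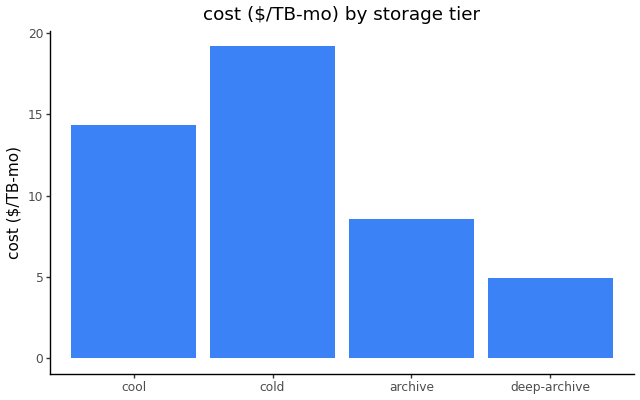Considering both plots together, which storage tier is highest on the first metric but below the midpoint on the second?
Chart 2 median cost ($/TB-mo) ≈ 12; below-median storage tiers: archive, deep-archive. Among those, archive has the highest throughput (MB/s) (≈ 800).

archive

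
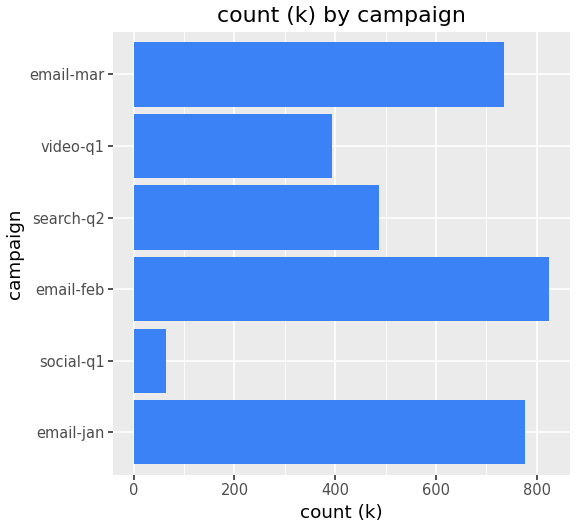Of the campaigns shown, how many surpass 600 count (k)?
3

Above 600: email-jan, email-feb, email-mar.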